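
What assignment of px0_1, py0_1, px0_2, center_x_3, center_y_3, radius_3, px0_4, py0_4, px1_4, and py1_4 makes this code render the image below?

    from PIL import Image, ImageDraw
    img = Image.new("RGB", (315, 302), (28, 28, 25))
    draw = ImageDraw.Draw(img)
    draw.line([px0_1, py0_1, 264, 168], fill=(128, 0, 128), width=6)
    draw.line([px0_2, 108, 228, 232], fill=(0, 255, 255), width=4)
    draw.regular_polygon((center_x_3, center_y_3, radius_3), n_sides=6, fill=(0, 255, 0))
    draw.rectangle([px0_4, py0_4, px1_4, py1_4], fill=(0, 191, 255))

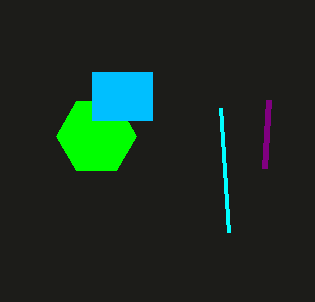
px0_1 = 268, py0_1 = 100, px0_2 = 220, center_x_3 = 96, center_y_3 = 136, radius_3 = 40, px0_4 = 92, py0_4 = 72, px1_4 = 152, py1_4 = 120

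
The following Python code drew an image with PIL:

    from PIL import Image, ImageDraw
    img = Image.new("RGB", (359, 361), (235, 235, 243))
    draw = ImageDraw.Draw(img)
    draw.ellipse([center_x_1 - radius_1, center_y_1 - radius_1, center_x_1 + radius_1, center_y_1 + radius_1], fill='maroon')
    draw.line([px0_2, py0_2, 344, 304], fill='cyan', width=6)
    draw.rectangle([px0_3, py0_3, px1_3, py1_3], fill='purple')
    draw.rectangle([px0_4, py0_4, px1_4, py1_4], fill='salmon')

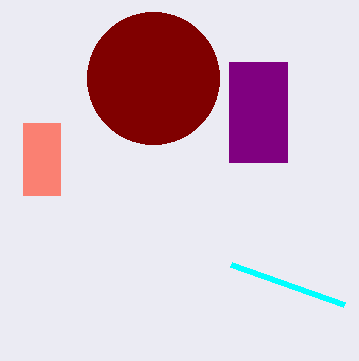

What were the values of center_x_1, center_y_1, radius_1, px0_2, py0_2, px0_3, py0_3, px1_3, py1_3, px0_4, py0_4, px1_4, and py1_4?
center_x_1 = 153; center_y_1 = 78; radius_1 = 66; px0_2 = 231; py0_2 = 264; px0_3 = 229; py0_3 = 62; px1_3 = 287; py1_3 = 162; px0_4 = 23; py0_4 = 123; px1_4 = 60; py1_4 = 195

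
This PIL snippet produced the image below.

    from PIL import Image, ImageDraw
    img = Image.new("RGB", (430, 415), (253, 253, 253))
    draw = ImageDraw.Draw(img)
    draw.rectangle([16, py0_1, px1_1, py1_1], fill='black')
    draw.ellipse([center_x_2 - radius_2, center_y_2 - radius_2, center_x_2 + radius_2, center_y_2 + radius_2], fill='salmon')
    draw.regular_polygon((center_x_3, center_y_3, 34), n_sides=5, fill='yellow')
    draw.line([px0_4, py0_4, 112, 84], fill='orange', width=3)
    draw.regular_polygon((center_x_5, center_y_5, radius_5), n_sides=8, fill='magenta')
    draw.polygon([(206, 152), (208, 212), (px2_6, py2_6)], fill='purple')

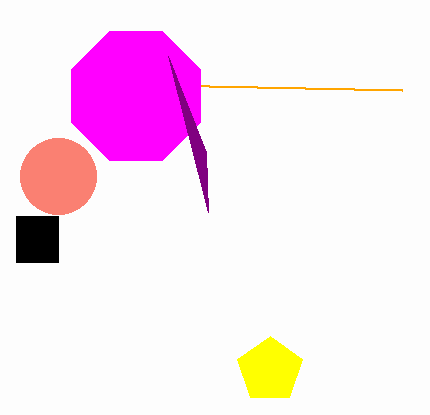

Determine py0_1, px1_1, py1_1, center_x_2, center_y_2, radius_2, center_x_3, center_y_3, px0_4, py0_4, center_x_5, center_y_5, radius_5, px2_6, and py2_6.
py0_1 = 216; px1_1 = 58; py1_1 = 262; center_x_2 = 58; center_y_2 = 176; radius_2 = 38; center_x_3 = 270; center_y_3 = 370; px0_4 = 402; py0_4 = 90; center_x_5 = 136; center_y_5 = 96; radius_5 = 70; px2_6 = 168; py2_6 = 56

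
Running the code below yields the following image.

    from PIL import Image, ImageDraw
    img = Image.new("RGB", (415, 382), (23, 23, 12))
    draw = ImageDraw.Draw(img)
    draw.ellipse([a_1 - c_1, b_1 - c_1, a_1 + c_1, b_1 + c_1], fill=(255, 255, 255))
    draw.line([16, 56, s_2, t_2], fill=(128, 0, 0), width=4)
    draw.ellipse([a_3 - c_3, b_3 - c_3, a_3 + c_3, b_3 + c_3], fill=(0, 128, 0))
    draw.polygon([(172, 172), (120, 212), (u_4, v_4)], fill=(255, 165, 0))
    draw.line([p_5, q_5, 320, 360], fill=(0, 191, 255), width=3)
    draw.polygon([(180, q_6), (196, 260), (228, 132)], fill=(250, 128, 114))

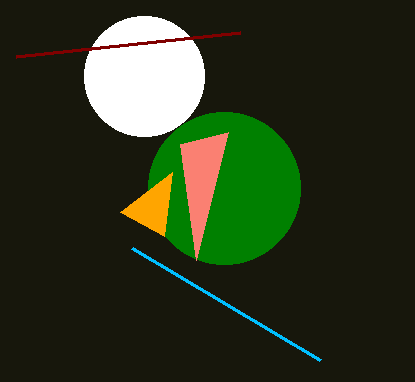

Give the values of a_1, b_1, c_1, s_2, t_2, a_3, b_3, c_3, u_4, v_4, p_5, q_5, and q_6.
a_1 = 144, b_1 = 76, c_1 = 60, s_2 = 240, t_2 = 32, a_3 = 224, b_3 = 188, c_3 = 76, u_4 = 164, v_4 = 236, p_5 = 132, q_5 = 248, q_6 = 144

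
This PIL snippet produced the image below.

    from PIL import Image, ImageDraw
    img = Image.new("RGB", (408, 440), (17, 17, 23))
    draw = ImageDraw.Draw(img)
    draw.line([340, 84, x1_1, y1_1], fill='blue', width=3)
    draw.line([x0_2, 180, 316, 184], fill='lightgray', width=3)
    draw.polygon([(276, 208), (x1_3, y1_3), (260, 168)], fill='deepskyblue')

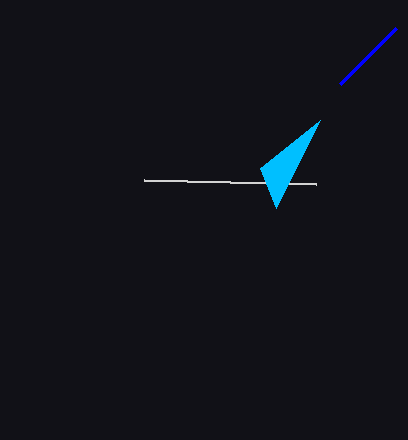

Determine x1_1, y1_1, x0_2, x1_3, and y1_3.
x1_1 = 396, y1_1 = 28, x0_2 = 144, x1_3 = 320, y1_3 = 120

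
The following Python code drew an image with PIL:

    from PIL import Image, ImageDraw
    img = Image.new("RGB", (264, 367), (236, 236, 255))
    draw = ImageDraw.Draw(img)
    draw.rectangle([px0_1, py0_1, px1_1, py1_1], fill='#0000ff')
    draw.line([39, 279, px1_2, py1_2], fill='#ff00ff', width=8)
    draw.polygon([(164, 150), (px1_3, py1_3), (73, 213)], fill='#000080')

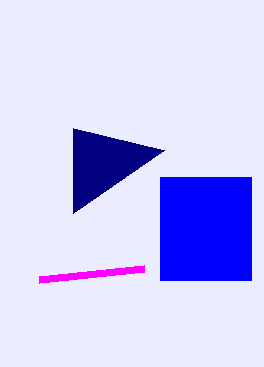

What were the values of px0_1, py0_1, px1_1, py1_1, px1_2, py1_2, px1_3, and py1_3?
px0_1 = 160; py0_1 = 177; px1_1 = 251; py1_1 = 280; px1_2 = 144; py1_2 = 268; px1_3 = 73; py1_3 = 128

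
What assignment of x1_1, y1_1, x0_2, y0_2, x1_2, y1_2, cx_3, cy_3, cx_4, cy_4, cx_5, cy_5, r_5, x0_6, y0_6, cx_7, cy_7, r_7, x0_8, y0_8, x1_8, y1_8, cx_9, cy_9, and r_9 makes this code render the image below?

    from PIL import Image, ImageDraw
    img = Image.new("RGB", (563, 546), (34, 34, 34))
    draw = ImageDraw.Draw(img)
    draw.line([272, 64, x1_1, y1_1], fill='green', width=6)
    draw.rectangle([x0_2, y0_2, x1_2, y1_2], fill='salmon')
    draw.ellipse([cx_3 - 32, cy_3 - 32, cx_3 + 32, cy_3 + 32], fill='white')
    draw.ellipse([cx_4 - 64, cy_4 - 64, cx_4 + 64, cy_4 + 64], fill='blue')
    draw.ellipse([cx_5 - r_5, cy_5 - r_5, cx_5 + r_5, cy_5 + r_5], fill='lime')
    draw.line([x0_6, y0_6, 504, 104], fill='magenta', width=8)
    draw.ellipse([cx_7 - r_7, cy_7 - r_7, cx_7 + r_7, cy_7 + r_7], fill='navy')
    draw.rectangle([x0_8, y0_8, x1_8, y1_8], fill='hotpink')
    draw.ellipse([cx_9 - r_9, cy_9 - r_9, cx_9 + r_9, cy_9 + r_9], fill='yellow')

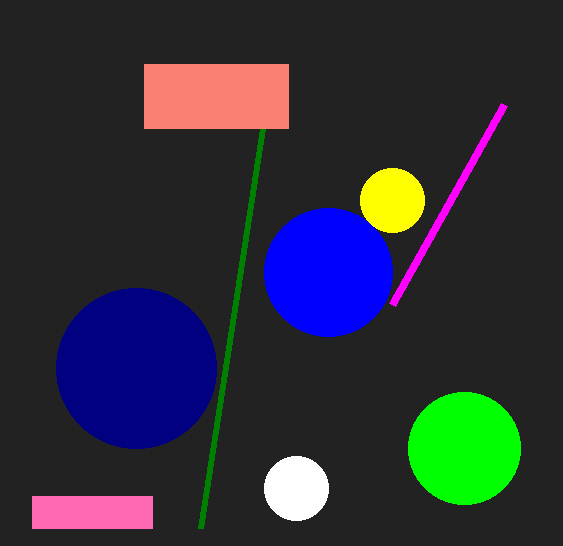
x1_1 = 200, y1_1 = 528, x0_2 = 144, y0_2 = 64, x1_2 = 288, y1_2 = 128, cx_3 = 296, cy_3 = 488, cx_4 = 328, cy_4 = 272, cx_5 = 464, cy_5 = 448, r_5 = 56, x0_6 = 392, y0_6 = 304, cx_7 = 136, cy_7 = 368, r_7 = 80, x0_8 = 32, y0_8 = 496, x1_8 = 152, y1_8 = 528, cx_9 = 392, cy_9 = 200, r_9 = 32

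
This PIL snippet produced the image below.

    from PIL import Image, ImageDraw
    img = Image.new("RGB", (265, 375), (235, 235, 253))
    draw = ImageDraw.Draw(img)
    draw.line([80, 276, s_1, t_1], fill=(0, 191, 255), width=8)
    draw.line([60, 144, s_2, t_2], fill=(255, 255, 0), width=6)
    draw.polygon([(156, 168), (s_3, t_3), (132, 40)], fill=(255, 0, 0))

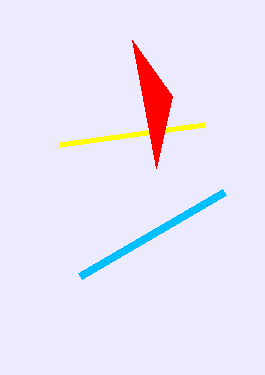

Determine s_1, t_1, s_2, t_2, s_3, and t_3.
s_1 = 224; t_1 = 192; s_2 = 204; t_2 = 124; s_3 = 172; t_3 = 96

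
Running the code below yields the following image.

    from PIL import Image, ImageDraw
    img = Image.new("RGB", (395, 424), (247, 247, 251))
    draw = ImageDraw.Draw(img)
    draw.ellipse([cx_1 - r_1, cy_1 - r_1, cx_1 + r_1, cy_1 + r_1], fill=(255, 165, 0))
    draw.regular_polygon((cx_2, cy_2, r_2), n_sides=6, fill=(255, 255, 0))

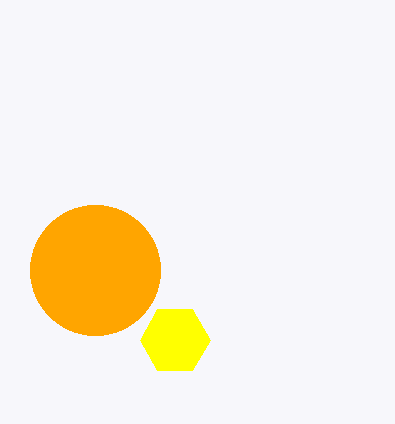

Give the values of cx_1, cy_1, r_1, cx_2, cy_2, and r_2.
cx_1 = 95; cy_1 = 270; r_1 = 65; cx_2 = 175; cy_2 = 340; r_2 = 35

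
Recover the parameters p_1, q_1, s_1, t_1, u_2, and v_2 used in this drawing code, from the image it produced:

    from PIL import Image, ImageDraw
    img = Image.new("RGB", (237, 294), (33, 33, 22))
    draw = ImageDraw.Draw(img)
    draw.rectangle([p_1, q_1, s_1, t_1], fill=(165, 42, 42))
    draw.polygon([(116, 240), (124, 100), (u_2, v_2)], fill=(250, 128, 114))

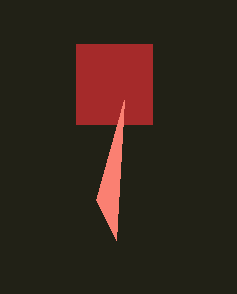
p_1 = 76; q_1 = 44; s_1 = 152; t_1 = 124; u_2 = 96; v_2 = 200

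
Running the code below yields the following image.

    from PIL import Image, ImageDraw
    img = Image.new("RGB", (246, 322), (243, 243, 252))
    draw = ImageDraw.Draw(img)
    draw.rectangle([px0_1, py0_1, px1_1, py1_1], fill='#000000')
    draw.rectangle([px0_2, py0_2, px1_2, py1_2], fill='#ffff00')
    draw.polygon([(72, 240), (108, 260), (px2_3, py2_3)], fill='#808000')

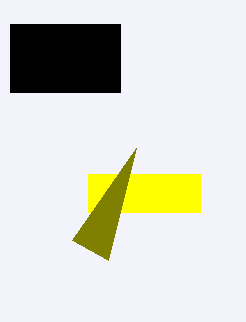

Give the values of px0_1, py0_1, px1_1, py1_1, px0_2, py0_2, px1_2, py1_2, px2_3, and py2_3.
px0_1 = 10; py0_1 = 24; px1_1 = 120; py1_1 = 92; px0_2 = 88; py0_2 = 174; px1_2 = 200; py1_2 = 212; px2_3 = 136; py2_3 = 148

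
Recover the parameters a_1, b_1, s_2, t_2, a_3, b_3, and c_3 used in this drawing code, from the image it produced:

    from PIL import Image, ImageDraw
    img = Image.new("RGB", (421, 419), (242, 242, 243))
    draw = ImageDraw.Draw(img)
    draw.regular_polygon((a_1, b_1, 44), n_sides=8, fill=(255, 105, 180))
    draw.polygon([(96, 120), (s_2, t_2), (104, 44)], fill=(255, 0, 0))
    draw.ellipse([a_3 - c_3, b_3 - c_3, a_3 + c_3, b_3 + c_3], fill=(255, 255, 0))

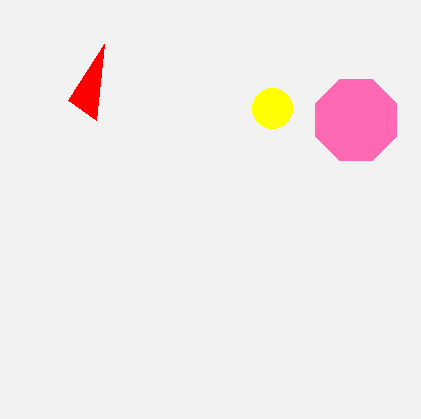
a_1 = 356; b_1 = 120; s_2 = 68; t_2 = 100; a_3 = 272; b_3 = 108; c_3 = 20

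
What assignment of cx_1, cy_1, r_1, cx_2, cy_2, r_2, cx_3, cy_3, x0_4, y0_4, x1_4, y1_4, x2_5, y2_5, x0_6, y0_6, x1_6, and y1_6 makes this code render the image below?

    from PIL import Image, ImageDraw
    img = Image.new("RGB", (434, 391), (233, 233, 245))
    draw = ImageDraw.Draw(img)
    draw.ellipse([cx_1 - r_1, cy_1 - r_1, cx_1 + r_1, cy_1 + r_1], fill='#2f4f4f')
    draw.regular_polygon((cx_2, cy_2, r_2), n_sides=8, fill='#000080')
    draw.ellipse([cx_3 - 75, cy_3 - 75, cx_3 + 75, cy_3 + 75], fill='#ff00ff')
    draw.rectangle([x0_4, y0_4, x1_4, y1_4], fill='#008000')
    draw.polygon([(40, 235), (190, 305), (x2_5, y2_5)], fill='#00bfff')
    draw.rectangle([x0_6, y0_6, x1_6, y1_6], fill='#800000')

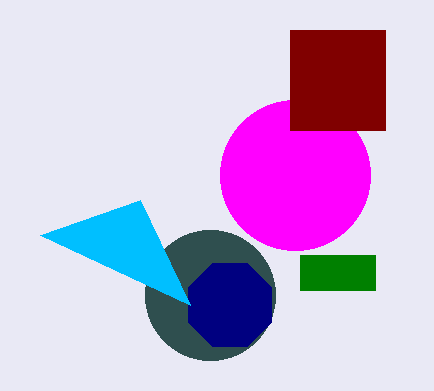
cx_1 = 210
cy_1 = 295
r_1 = 65
cx_2 = 230
cy_2 = 305
r_2 = 45
cx_3 = 295
cy_3 = 175
x0_4 = 300
y0_4 = 255
x1_4 = 375
y1_4 = 290
x2_5 = 140
y2_5 = 200
x0_6 = 290
y0_6 = 30
x1_6 = 385
y1_6 = 130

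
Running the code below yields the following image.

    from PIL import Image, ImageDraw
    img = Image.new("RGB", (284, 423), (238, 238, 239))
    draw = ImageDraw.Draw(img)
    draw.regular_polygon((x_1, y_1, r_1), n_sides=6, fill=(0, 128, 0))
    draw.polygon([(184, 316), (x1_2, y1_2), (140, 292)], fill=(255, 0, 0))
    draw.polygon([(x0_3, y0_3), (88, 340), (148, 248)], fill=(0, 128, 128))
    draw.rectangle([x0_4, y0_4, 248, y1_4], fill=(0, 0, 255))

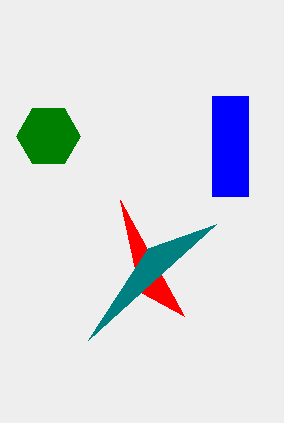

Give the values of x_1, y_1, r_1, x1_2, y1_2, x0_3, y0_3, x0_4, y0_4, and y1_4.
x_1 = 48, y_1 = 136, r_1 = 32, x1_2 = 120, y1_2 = 200, x0_3 = 216, y0_3 = 224, x0_4 = 212, y0_4 = 96, y1_4 = 196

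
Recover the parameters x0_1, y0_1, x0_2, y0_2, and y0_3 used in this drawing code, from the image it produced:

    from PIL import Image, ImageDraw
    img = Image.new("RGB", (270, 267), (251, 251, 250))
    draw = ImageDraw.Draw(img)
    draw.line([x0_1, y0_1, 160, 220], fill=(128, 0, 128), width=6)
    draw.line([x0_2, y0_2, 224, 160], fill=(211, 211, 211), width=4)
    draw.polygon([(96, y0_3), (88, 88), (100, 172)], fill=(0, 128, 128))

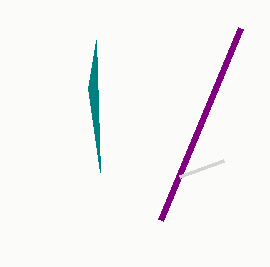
x0_1 = 240, y0_1 = 28, x0_2 = 180, y0_2 = 176, y0_3 = 40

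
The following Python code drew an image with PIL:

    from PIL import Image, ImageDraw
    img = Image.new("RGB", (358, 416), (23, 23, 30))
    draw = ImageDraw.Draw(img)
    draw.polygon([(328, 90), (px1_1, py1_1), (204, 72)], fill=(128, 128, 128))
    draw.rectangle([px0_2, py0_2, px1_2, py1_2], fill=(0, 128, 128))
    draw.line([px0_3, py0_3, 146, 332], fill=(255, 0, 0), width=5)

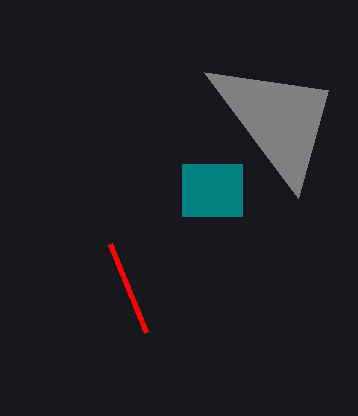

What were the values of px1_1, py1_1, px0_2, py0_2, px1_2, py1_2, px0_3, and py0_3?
px1_1 = 298, py1_1 = 198, px0_2 = 182, py0_2 = 164, px1_2 = 242, py1_2 = 216, px0_3 = 110, py0_3 = 244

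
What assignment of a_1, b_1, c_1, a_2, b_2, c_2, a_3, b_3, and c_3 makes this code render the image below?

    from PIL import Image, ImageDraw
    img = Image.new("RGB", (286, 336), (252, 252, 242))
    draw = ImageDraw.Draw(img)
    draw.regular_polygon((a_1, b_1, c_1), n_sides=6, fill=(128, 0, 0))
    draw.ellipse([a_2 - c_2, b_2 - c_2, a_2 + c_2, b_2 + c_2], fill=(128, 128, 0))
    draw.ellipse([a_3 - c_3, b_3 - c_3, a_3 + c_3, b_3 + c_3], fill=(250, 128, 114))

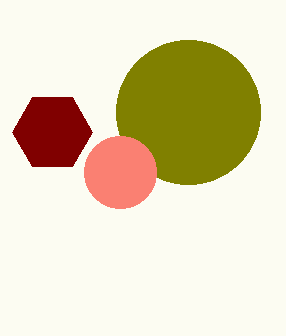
a_1 = 52; b_1 = 132; c_1 = 40; a_2 = 188; b_2 = 112; c_2 = 72; a_3 = 120; b_3 = 172; c_3 = 36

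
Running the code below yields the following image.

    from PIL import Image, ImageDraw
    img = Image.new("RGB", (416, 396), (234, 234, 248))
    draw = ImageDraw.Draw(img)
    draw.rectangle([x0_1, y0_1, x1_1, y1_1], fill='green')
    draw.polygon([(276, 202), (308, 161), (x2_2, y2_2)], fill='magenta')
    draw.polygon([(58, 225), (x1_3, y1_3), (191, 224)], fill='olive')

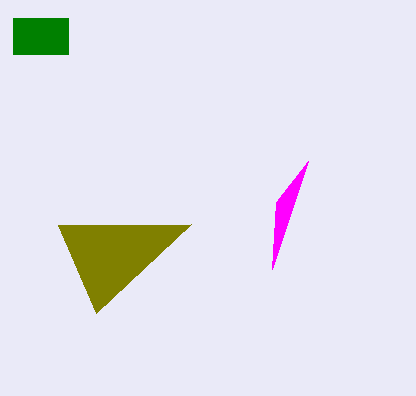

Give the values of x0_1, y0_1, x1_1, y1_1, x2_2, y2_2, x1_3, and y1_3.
x0_1 = 13
y0_1 = 18
x1_1 = 68
y1_1 = 54
x2_2 = 272
y2_2 = 269
x1_3 = 96
y1_3 = 313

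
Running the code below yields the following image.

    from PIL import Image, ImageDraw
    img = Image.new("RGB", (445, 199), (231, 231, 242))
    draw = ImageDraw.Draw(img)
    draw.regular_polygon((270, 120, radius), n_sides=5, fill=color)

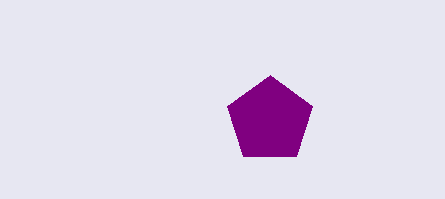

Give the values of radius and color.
radius = 45
color = 'purple'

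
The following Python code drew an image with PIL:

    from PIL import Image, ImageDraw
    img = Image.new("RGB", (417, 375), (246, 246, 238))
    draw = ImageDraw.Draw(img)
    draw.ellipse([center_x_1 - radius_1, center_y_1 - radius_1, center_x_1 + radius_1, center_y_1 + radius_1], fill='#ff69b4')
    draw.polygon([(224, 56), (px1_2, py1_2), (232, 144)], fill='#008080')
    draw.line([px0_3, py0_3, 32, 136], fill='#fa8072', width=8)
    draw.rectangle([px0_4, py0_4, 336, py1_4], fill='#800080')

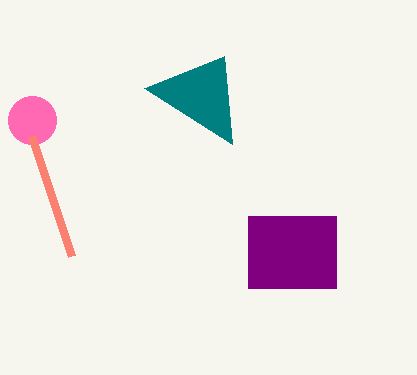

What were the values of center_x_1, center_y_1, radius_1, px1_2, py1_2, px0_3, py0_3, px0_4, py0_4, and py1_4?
center_x_1 = 32
center_y_1 = 120
radius_1 = 24
px1_2 = 144
py1_2 = 88
px0_3 = 72
py0_3 = 256
px0_4 = 248
py0_4 = 216
py1_4 = 288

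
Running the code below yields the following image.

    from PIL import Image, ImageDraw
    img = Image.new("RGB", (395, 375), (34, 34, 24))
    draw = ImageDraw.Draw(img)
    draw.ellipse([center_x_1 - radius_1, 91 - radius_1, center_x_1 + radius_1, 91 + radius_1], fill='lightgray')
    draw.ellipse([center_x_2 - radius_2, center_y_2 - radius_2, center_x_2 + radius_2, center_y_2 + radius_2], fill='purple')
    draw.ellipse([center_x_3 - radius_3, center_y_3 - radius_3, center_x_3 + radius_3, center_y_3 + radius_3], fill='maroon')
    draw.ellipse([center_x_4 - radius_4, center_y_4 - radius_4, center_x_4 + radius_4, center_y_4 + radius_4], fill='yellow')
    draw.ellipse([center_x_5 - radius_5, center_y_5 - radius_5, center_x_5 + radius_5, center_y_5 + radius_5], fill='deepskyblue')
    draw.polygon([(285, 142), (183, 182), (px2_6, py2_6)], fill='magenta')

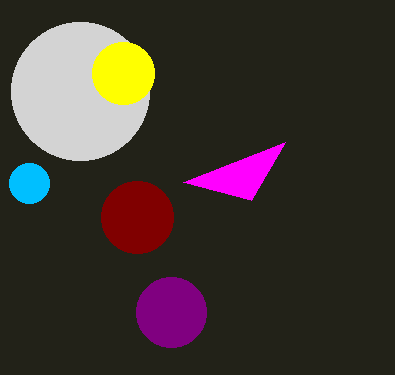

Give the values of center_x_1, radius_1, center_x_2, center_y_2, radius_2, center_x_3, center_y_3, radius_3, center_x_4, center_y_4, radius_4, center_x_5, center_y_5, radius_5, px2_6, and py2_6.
center_x_1 = 80, radius_1 = 69, center_x_2 = 171, center_y_2 = 312, radius_2 = 35, center_x_3 = 137, center_y_3 = 217, radius_3 = 36, center_x_4 = 123, center_y_4 = 73, radius_4 = 31, center_x_5 = 29, center_y_5 = 183, radius_5 = 20, px2_6 = 251, py2_6 = 200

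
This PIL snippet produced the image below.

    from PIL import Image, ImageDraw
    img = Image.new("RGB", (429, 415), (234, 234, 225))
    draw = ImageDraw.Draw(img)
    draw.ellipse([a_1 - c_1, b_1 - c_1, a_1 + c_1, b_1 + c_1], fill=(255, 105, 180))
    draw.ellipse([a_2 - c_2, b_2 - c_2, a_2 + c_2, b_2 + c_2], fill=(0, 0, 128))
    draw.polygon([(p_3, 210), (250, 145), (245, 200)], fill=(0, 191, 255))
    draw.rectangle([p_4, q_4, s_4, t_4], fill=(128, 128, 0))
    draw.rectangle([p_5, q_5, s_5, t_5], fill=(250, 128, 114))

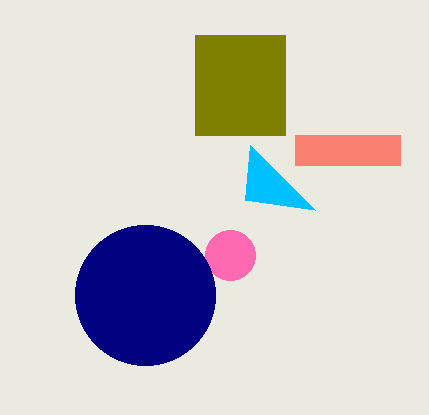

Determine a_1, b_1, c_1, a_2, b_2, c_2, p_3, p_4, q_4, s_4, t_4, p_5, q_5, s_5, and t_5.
a_1 = 230, b_1 = 255, c_1 = 25, a_2 = 145, b_2 = 295, c_2 = 70, p_3 = 315, p_4 = 195, q_4 = 35, s_4 = 285, t_4 = 135, p_5 = 295, q_5 = 135, s_5 = 400, t_5 = 165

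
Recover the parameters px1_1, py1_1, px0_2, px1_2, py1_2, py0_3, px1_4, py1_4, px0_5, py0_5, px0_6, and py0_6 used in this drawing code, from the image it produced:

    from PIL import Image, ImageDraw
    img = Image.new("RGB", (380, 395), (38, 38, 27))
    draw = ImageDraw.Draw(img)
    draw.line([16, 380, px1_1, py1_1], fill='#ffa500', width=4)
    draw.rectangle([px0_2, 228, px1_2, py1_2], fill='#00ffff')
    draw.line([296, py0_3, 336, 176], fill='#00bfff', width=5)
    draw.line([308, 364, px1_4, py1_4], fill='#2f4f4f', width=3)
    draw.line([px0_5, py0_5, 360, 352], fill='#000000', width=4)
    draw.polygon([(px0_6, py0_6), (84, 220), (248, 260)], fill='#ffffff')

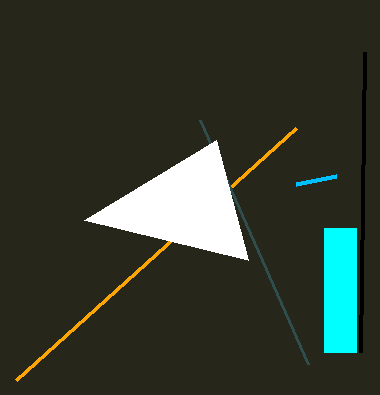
px1_1 = 296
py1_1 = 128
px0_2 = 324
px1_2 = 356
py1_2 = 352
py0_3 = 184
px1_4 = 200
py1_4 = 120
px0_5 = 364
py0_5 = 52
px0_6 = 216
py0_6 = 140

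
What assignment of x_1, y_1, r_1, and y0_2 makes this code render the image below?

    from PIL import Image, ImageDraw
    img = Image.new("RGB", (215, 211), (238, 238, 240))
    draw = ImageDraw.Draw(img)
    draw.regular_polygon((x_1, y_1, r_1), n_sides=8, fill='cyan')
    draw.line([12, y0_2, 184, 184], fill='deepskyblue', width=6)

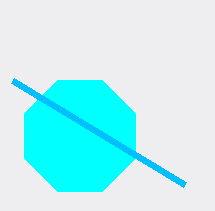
x_1 = 80
y_1 = 136
r_1 = 60
y0_2 = 80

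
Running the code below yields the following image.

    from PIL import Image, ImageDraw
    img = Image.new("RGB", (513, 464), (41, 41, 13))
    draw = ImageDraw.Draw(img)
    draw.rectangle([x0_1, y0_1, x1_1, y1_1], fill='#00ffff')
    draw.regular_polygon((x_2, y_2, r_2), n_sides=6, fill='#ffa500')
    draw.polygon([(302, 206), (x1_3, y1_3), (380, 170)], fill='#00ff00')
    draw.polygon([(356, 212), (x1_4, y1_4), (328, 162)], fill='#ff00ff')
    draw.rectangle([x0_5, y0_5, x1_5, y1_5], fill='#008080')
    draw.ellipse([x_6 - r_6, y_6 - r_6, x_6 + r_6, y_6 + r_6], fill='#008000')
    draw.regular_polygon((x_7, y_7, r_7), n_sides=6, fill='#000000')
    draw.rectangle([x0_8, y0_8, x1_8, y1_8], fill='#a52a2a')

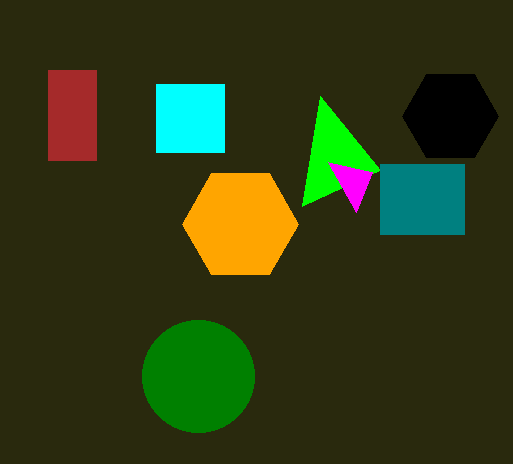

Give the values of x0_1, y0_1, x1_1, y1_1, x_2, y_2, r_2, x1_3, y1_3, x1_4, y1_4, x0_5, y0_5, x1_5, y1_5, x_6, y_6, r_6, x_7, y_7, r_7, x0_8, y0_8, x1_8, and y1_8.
x0_1 = 156; y0_1 = 84; x1_1 = 224; y1_1 = 152; x_2 = 240; y_2 = 224; r_2 = 58; x1_3 = 320; y1_3 = 96; x1_4 = 372; y1_4 = 172; x0_5 = 380; y0_5 = 164; x1_5 = 464; y1_5 = 234; x_6 = 198; y_6 = 376; r_6 = 56; x_7 = 450; y_7 = 116; r_7 = 48; x0_8 = 48; y0_8 = 70; x1_8 = 96; y1_8 = 160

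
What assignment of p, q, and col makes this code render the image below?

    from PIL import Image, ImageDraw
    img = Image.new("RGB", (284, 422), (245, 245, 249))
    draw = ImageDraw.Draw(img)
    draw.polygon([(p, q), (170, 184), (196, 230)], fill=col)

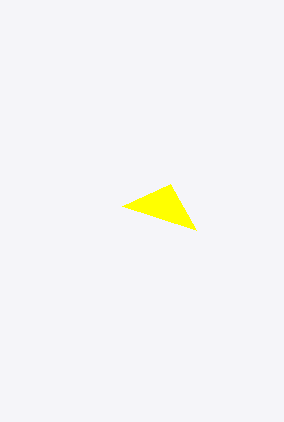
p = 122
q = 206
col = 'yellow'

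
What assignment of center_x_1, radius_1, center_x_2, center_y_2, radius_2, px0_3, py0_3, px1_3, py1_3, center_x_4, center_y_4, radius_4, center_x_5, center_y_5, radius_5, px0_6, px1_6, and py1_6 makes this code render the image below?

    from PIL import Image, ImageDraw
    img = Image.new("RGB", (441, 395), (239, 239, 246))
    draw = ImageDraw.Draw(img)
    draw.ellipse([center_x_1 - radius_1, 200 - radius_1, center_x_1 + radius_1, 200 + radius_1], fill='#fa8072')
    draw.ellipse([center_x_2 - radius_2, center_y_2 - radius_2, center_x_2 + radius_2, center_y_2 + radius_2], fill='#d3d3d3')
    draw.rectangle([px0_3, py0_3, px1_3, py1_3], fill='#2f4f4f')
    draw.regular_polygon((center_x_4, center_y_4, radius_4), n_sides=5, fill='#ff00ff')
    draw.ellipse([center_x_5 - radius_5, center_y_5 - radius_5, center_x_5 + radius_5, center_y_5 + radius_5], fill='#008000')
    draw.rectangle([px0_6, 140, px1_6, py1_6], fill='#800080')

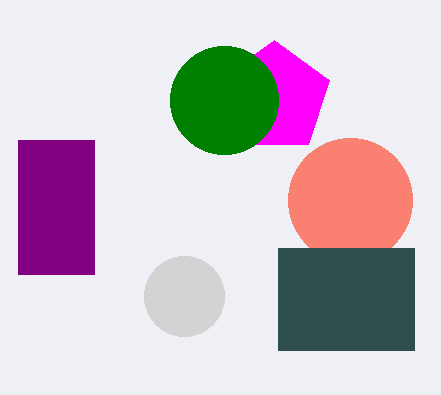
center_x_1 = 350
radius_1 = 62
center_x_2 = 184
center_y_2 = 296
radius_2 = 40
px0_3 = 278
py0_3 = 248
px1_3 = 414
py1_3 = 350
center_x_4 = 274
center_y_4 = 98
radius_4 = 58
center_x_5 = 224
center_y_5 = 100
radius_5 = 54
px0_6 = 18
px1_6 = 94
py1_6 = 274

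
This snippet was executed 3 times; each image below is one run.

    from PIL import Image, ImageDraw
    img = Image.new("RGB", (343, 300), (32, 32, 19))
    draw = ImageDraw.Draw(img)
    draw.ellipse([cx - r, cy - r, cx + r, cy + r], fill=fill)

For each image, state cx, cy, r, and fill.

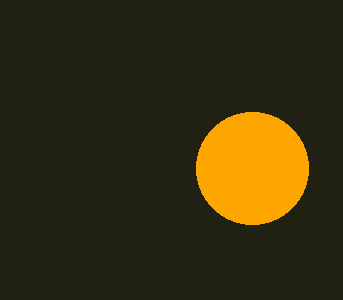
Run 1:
cx = 252, cy = 168, r = 56, fill = 'orange'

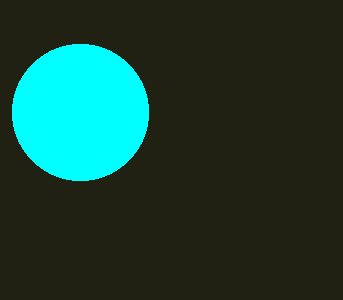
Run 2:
cx = 80, cy = 112, r = 68, fill = 'cyan'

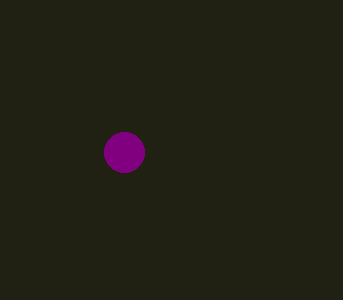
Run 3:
cx = 124; cy = 152; r = 20; fill = 'purple'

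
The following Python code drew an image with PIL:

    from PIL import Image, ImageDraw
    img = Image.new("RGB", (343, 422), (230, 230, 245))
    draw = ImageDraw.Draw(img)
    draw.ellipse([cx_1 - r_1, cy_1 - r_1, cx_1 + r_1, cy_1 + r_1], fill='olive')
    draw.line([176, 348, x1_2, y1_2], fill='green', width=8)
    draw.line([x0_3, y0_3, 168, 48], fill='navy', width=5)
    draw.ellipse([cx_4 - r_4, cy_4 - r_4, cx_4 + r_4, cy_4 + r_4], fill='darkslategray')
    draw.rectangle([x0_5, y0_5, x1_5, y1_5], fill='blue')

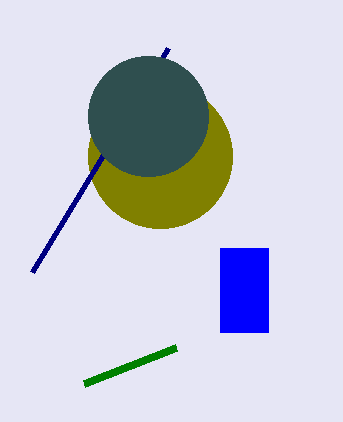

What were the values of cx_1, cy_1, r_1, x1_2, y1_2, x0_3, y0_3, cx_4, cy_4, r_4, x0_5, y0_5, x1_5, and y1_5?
cx_1 = 160
cy_1 = 156
r_1 = 72
x1_2 = 84
y1_2 = 384
x0_3 = 32
y0_3 = 272
cx_4 = 148
cy_4 = 116
r_4 = 60
x0_5 = 220
y0_5 = 248
x1_5 = 268
y1_5 = 332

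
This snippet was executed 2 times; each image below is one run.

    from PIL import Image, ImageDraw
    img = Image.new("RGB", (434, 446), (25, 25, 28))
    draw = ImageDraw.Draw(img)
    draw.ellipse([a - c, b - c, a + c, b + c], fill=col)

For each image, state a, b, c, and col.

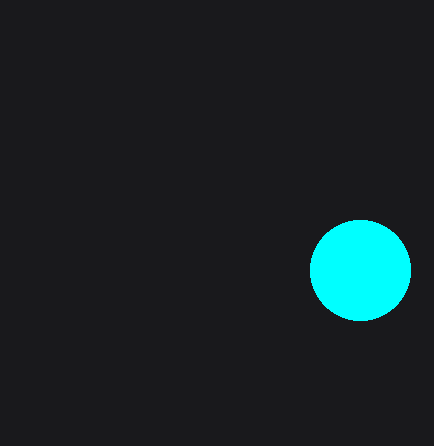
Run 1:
a = 360, b = 270, c = 50, col = 'cyan'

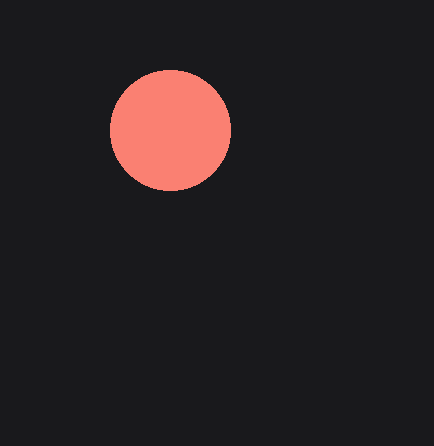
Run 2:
a = 170
b = 130
c = 60
col = 'salmon'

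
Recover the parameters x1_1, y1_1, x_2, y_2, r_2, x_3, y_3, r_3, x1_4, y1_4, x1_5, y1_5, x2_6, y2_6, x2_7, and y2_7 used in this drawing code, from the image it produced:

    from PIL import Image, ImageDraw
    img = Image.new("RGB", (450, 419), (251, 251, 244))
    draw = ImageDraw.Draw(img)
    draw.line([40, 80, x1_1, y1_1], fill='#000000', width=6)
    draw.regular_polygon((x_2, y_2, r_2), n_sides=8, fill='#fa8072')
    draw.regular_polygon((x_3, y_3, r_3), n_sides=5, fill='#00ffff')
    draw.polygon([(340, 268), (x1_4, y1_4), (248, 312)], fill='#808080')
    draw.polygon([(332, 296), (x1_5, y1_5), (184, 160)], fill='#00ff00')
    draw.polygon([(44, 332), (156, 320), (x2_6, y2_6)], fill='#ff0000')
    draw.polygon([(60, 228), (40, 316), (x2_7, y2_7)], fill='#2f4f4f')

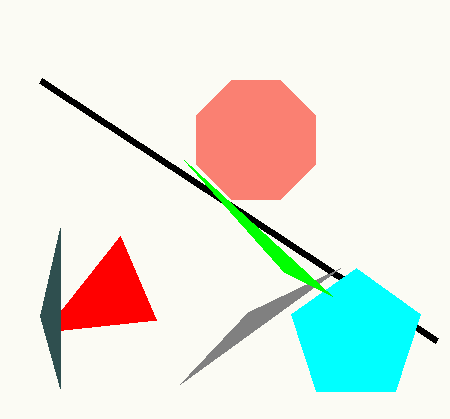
x1_1 = 436, y1_1 = 340, x_2 = 256, y_2 = 140, r_2 = 64, x_3 = 356, y_3 = 336, r_3 = 68, x1_4 = 180, y1_4 = 384, x1_5 = 284, y1_5 = 272, x2_6 = 120, y2_6 = 236, x2_7 = 60, y2_7 = 388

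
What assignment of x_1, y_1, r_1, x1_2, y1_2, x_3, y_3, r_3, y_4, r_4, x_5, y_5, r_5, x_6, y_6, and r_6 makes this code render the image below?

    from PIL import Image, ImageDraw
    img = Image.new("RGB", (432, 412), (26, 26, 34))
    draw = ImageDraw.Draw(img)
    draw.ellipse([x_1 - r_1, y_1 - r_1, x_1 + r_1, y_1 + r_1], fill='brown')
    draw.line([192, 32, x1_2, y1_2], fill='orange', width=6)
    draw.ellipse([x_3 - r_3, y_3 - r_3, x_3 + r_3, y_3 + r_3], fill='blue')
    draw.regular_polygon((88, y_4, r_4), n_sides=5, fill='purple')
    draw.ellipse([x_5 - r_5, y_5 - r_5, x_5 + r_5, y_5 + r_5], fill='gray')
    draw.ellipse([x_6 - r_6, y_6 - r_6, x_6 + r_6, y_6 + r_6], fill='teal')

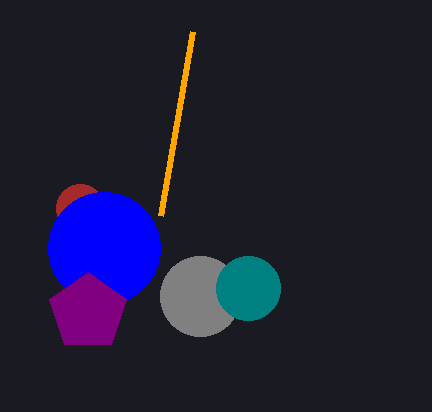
x_1 = 80
y_1 = 208
r_1 = 24
x1_2 = 160
y1_2 = 216
x_3 = 104
y_3 = 248
r_3 = 56
y_4 = 312
r_4 = 40
x_5 = 200
y_5 = 296
r_5 = 40
x_6 = 248
y_6 = 288
r_6 = 32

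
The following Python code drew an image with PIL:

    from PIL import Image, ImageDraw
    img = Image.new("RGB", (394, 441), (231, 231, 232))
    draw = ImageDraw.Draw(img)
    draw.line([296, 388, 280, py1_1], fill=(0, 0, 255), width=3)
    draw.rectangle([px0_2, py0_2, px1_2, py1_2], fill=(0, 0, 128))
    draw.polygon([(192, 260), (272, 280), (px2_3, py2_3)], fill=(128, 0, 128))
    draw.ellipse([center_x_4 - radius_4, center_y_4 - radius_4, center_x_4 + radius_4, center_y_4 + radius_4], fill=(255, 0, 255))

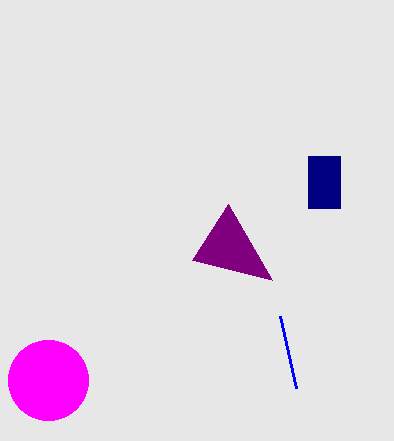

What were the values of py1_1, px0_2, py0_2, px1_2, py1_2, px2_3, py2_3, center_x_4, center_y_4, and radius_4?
py1_1 = 316; px0_2 = 308; py0_2 = 156; px1_2 = 340; py1_2 = 208; px2_3 = 228; py2_3 = 204; center_x_4 = 48; center_y_4 = 380; radius_4 = 40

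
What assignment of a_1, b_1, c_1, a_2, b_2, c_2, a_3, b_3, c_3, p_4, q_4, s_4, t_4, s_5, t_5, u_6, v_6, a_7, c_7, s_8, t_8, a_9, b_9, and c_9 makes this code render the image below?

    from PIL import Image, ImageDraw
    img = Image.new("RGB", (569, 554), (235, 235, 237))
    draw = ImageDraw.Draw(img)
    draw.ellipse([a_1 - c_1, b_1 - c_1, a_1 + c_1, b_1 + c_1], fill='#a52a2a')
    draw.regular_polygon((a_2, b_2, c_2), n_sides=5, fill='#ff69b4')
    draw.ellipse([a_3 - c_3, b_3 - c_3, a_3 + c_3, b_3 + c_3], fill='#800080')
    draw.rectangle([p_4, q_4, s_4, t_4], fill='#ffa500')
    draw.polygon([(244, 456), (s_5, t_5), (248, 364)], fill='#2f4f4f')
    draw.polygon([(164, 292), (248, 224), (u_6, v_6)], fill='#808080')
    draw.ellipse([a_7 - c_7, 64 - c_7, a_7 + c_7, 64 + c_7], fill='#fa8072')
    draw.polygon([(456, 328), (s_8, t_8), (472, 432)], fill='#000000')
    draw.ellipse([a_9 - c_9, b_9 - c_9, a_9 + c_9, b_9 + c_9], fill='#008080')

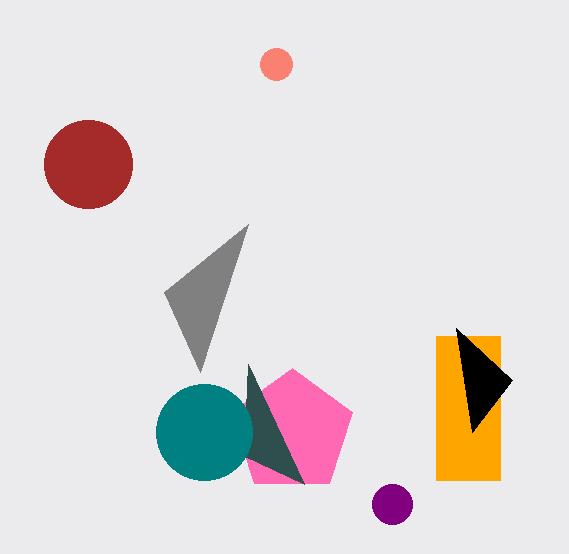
a_1 = 88; b_1 = 164; c_1 = 44; a_2 = 292; b_2 = 432; c_2 = 64; a_3 = 392; b_3 = 504; c_3 = 20; p_4 = 436; q_4 = 336; s_4 = 500; t_4 = 480; s_5 = 304; t_5 = 484; u_6 = 200; v_6 = 372; a_7 = 276; c_7 = 16; s_8 = 512; t_8 = 380; a_9 = 204; b_9 = 432; c_9 = 48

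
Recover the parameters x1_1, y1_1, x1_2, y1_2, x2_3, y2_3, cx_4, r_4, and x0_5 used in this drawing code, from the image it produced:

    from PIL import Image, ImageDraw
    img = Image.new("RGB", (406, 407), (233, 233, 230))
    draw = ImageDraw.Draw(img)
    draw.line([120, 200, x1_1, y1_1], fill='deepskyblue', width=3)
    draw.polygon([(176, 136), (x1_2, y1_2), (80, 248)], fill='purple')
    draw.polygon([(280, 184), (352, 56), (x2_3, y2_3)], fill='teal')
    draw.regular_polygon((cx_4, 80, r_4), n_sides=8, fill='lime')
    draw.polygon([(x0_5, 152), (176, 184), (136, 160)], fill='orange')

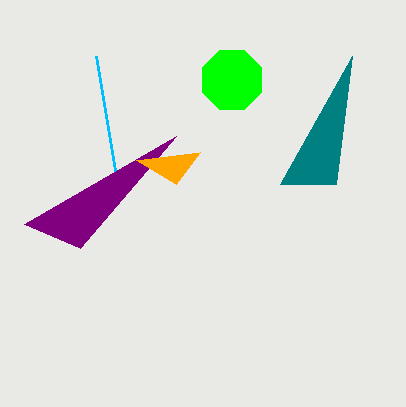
x1_1 = 96; y1_1 = 56; x1_2 = 24; y1_2 = 224; x2_3 = 336; y2_3 = 184; cx_4 = 232; r_4 = 32; x0_5 = 200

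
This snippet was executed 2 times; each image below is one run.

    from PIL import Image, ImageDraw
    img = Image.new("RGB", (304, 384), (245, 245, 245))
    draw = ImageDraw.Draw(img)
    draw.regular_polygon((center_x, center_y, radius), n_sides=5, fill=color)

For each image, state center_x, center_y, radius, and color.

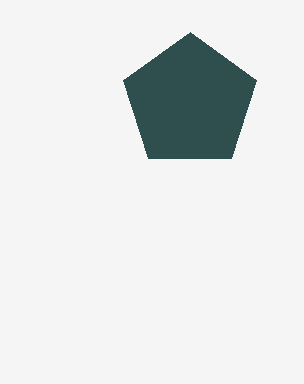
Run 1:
center_x = 190; center_y = 102; radius = 70; color = 'darkslategray'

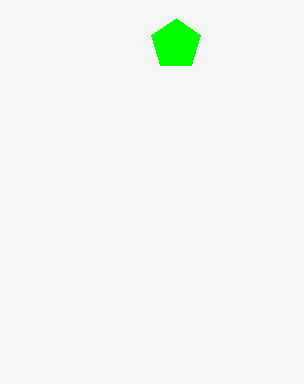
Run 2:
center_x = 176
center_y = 44
radius = 26
color = 'lime'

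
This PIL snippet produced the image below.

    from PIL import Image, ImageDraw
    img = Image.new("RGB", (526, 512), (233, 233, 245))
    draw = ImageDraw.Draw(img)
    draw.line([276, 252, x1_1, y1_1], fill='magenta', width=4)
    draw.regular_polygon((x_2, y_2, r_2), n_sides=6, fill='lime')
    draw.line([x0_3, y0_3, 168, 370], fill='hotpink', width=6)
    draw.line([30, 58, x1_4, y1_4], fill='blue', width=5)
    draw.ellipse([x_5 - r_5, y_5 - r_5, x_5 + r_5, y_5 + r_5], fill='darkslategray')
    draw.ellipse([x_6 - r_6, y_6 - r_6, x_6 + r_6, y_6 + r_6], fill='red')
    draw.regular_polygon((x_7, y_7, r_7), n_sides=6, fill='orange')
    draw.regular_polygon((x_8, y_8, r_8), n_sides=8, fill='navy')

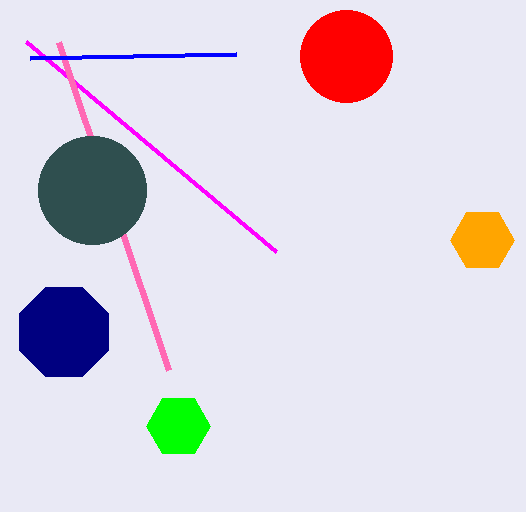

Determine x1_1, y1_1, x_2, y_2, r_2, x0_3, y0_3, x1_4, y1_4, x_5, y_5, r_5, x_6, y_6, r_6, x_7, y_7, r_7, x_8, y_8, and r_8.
x1_1 = 26; y1_1 = 42; x_2 = 178; y_2 = 426; r_2 = 32; x0_3 = 58; y0_3 = 42; x1_4 = 236; y1_4 = 54; x_5 = 92; y_5 = 190; r_5 = 54; x_6 = 346; y_6 = 56; r_6 = 46; x_7 = 482; y_7 = 240; r_7 = 32; x_8 = 64; y_8 = 332; r_8 = 48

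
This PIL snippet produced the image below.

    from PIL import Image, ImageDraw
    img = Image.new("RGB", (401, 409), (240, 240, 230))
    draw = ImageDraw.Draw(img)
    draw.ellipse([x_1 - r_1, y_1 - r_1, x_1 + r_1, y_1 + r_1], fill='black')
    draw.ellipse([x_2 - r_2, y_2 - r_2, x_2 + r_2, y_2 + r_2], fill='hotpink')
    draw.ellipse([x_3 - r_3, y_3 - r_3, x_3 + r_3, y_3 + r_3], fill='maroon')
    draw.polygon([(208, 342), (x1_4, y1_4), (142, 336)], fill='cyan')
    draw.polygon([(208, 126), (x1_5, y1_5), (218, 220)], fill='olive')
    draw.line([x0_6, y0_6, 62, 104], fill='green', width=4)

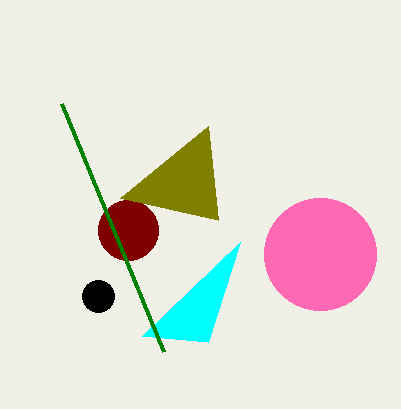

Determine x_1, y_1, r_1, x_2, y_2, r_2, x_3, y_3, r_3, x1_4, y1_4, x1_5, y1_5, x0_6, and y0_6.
x_1 = 98
y_1 = 296
r_1 = 16
x_2 = 320
y_2 = 254
r_2 = 56
x_3 = 128
y_3 = 230
r_3 = 30
x1_4 = 240
y1_4 = 242
x1_5 = 120
y1_5 = 198
x0_6 = 164
y0_6 = 352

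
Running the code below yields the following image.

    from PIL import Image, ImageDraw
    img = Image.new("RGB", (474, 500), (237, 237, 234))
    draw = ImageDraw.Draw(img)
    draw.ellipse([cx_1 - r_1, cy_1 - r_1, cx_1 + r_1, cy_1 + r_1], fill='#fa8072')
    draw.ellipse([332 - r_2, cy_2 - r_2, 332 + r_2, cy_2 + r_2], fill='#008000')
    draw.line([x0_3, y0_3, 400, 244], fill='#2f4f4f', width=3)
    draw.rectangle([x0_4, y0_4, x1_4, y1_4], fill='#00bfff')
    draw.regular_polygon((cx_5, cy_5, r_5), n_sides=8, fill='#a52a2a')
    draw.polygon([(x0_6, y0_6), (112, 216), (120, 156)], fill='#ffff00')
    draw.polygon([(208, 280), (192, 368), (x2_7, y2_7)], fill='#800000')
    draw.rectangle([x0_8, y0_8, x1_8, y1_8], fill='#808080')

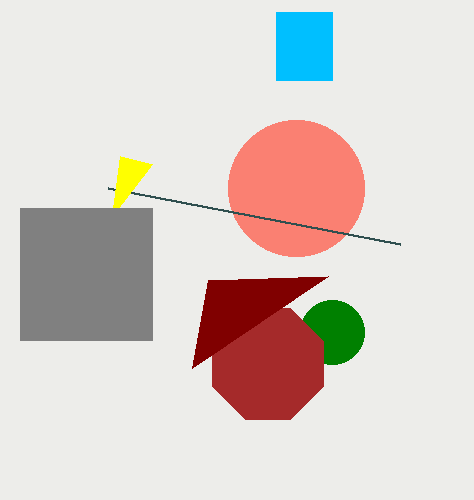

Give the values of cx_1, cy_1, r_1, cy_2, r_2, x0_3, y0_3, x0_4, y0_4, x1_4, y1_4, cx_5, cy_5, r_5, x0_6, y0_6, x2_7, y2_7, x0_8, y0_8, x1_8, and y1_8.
cx_1 = 296; cy_1 = 188; r_1 = 68; cy_2 = 332; r_2 = 32; x0_3 = 108; y0_3 = 188; x0_4 = 276; y0_4 = 12; x1_4 = 332; y1_4 = 80; cx_5 = 268; cy_5 = 364; r_5 = 60; x0_6 = 152; y0_6 = 164; x2_7 = 328; y2_7 = 276; x0_8 = 20; y0_8 = 208; x1_8 = 152; y1_8 = 340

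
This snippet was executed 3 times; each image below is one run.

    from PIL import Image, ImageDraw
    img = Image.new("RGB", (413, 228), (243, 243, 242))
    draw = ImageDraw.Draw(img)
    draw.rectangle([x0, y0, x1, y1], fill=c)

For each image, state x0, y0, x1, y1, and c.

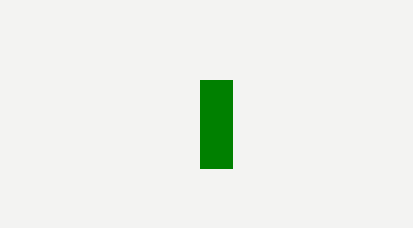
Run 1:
x0 = 200, y0 = 80, x1 = 232, y1 = 168, c = 'green'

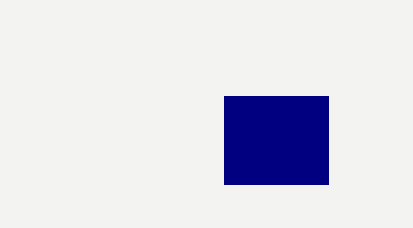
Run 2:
x0 = 224
y0 = 96
x1 = 328
y1 = 184
c = 'navy'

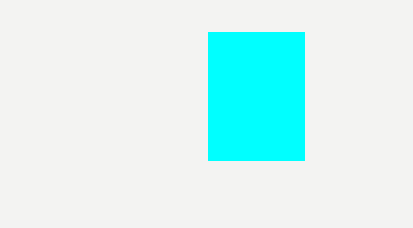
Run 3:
x0 = 208, y0 = 32, x1 = 304, y1 = 160, c = 'cyan'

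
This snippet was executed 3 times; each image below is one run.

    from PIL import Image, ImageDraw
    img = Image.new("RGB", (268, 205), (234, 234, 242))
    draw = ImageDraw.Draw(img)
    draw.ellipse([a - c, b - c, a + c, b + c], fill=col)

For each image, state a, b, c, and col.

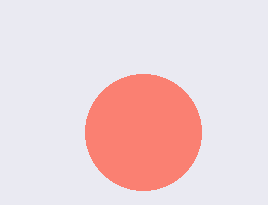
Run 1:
a = 143, b = 132, c = 58, col = 'salmon'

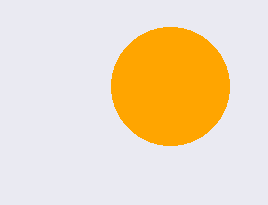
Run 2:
a = 170; b = 86; c = 59; col = 'orange'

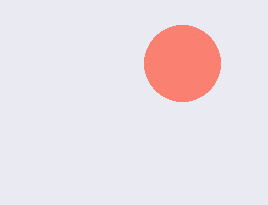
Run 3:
a = 182; b = 63; c = 38; col = 'salmon'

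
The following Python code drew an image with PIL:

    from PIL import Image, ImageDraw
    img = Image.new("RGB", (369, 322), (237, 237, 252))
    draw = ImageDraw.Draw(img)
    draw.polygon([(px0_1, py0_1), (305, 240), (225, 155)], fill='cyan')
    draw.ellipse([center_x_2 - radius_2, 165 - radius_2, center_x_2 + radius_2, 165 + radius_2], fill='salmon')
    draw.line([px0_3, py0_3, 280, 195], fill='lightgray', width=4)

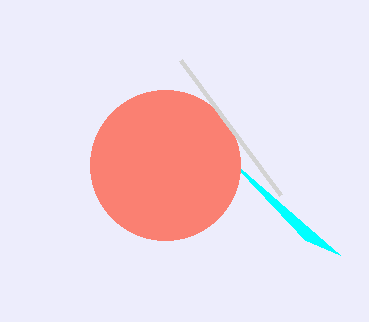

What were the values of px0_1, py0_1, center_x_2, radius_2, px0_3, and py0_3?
px0_1 = 340; py0_1 = 255; center_x_2 = 165; radius_2 = 75; px0_3 = 180; py0_3 = 60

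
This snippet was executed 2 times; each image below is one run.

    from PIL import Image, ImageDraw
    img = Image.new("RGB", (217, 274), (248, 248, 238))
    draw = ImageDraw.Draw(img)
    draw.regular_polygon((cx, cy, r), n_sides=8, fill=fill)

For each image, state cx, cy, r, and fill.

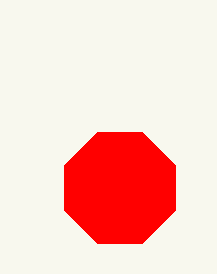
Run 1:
cx = 120, cy = 188, r = 60, fill = 'red'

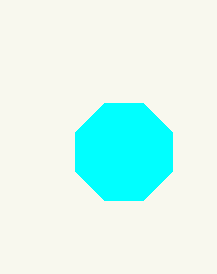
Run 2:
cx = 124; cy = 152; r = 52; fill = 'cyan'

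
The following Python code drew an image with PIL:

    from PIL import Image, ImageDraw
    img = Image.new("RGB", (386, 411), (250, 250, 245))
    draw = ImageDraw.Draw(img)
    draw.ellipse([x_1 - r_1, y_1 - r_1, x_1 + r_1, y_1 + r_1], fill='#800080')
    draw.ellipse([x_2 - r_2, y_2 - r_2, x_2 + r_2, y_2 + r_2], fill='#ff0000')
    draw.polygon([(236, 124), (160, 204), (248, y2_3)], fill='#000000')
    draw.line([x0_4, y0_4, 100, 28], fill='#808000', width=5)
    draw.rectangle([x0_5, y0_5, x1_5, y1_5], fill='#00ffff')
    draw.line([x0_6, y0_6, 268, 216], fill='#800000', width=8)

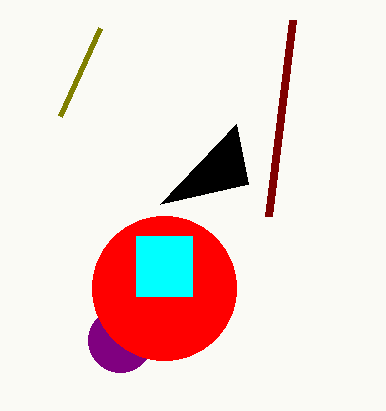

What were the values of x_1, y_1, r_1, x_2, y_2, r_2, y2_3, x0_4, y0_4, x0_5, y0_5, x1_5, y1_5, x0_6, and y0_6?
x_1 = 120; y_1 = 340; r_1 = 32; x_2 = 164; y_2 = 288; r_2 = 72; y2_3 = 184; x0_4 = 60; y0_4 = 116; x0_5 = 136; y0_5 = 236; x1_5 = 192; y1_5 = 296; x0_6 = 292; y0_6 = 20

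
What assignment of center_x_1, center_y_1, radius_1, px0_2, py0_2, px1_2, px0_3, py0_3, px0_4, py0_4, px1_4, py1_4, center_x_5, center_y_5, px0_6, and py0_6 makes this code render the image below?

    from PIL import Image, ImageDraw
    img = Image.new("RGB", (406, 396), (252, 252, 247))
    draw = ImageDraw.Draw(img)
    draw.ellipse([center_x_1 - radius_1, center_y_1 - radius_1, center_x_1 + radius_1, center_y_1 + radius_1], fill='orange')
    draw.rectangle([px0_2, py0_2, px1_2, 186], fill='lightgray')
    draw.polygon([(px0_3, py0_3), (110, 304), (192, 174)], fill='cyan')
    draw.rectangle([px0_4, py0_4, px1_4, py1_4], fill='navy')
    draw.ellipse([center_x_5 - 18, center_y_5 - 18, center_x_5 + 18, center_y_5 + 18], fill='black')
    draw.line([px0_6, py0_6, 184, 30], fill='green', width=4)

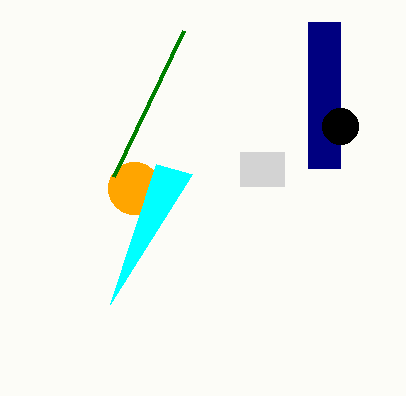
center_x_1 = 134; center_y_1 = 188; radius_1 = 26; px0_2 = 240; py0_2 = 152; px1_2 = 284; px0_3 = 156; py0_3 = 164; px0_4 = 308; py0_4 = 22; px1_4 = 340; py1_4 = 168; center_x_5 = 340; center_y_5 = 126; px0_6 = 114; py0_6 = 176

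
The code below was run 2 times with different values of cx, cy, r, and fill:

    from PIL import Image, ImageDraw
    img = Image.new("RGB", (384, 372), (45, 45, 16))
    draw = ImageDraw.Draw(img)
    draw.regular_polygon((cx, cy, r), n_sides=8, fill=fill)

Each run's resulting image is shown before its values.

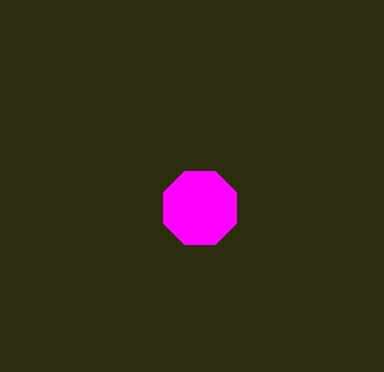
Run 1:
cx = 200
cy = 208
r = 40
fill = 'magenta'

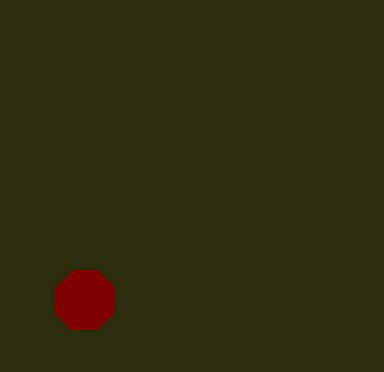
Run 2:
cx = 84
cy = 300
r = 32
fill = 'maroon'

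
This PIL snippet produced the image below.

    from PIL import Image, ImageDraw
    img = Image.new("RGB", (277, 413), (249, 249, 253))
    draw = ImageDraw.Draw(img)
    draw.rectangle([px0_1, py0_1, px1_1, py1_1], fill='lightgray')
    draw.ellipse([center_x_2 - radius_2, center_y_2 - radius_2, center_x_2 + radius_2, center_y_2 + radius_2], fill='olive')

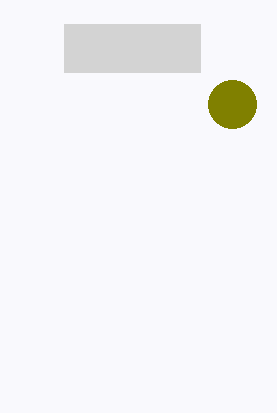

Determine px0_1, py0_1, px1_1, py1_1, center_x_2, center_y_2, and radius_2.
px0_1 = 64, py0_1 = 24, px1_1 = 200, py1_1 = 72, center_x_2 = 232, center_y_2 = 104, radius_2 = 24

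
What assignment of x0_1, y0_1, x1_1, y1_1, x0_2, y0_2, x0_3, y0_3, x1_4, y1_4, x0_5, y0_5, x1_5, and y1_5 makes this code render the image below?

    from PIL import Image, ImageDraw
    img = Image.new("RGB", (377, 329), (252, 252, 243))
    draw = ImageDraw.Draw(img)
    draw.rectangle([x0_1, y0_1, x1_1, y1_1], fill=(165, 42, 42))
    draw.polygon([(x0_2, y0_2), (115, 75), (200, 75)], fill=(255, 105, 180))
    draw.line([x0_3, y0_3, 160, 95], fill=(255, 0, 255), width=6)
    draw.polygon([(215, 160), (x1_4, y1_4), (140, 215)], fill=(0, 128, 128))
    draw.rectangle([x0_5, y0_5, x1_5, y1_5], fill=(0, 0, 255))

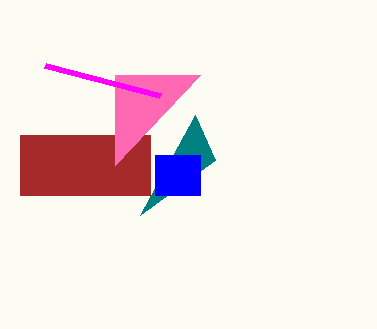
x0_1 = 20, y0_1 = 135, x1_1 = 150, y1_1 = 195, x0_2 = 115, y0_2 = 165, x0_3 = 45, y0_3 = 65, x1_4 = 195, y1_4 = 115, x0_5 = 155, y0_5 = 155, x1_5 = 200, y1_5 = 195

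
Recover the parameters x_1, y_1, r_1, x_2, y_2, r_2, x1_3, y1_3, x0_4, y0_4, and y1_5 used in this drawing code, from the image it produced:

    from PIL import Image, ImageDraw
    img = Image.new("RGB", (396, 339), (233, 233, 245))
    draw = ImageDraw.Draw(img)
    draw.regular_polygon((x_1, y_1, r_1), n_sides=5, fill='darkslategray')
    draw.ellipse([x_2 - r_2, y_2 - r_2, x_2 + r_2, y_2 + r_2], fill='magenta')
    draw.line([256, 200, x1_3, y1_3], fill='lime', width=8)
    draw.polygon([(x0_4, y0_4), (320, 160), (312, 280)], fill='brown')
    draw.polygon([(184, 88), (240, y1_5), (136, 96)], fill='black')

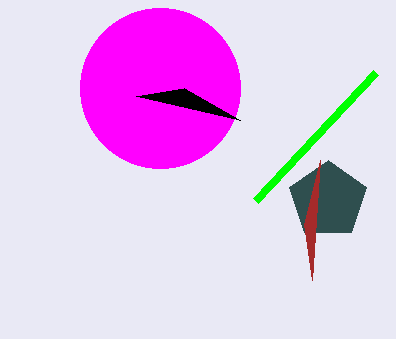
x_1 = 328
y_1 = 200
r_1 = 40
x_2 = 160
y_2 = 88
r_2 = 80
x1_3 = 376
y1_3 = 72
x0_4 = 304
y0_4 = 224
y1_5 = 120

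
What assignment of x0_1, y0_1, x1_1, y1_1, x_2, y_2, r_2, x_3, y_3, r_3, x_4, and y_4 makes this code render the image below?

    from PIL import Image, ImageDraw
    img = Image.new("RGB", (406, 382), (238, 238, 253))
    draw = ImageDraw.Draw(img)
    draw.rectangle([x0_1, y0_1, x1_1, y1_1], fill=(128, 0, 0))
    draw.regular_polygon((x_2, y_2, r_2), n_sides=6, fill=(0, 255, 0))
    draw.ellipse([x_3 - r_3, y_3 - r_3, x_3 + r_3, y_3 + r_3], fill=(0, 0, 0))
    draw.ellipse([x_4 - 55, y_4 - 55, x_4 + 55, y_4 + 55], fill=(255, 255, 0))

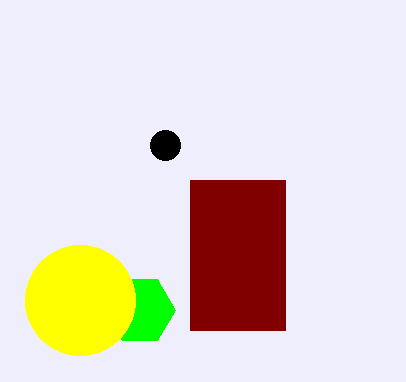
x0_1 = 190, y0_1 = 180, x1_1 = 285, y1_1 = 330, x_2 = 140, y_2 = 310, r_2 = 35, x_3 = 165, y_3 = 145, r_3 = 15, x_4 = 80, y_4 = 300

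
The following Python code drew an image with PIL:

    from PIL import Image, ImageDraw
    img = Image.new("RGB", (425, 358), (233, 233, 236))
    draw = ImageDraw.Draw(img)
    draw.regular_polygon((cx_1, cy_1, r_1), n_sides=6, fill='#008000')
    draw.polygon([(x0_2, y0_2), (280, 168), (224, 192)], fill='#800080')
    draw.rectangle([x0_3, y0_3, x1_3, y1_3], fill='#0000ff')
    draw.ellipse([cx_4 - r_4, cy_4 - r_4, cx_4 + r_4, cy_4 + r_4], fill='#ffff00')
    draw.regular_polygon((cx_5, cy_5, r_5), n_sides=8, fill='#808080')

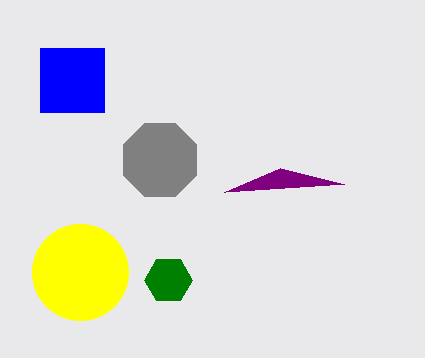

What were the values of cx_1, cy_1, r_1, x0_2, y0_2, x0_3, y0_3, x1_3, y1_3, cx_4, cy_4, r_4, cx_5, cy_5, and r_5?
cx_1 = 168
cy_1 = 280
r_1 = 24
x0_2 = 344
y0_2 = 184
x0_3 = 40
y0_3 = 48
x1_3 = 104
y1_3 = 112
cx_4 = 80
cy_4 = 272
r_4 = 48
cx_5 = 160
cy_5 = 160
r_5 = 40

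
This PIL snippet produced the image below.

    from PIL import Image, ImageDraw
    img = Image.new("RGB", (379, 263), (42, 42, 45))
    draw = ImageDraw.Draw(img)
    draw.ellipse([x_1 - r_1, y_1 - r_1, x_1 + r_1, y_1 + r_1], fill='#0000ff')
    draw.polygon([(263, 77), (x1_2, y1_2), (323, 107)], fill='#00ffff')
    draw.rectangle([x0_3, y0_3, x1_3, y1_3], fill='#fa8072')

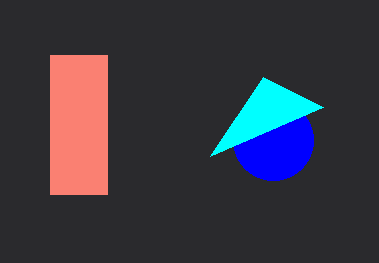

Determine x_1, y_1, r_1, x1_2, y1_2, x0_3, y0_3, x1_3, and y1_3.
x_1 = 273, y_1 = 140, r_1 = 40, x1_2 = 210, y1_2 = 156, x0_3 = 50, y0_3 = 55, x1_3 = 107, y1_3 = 194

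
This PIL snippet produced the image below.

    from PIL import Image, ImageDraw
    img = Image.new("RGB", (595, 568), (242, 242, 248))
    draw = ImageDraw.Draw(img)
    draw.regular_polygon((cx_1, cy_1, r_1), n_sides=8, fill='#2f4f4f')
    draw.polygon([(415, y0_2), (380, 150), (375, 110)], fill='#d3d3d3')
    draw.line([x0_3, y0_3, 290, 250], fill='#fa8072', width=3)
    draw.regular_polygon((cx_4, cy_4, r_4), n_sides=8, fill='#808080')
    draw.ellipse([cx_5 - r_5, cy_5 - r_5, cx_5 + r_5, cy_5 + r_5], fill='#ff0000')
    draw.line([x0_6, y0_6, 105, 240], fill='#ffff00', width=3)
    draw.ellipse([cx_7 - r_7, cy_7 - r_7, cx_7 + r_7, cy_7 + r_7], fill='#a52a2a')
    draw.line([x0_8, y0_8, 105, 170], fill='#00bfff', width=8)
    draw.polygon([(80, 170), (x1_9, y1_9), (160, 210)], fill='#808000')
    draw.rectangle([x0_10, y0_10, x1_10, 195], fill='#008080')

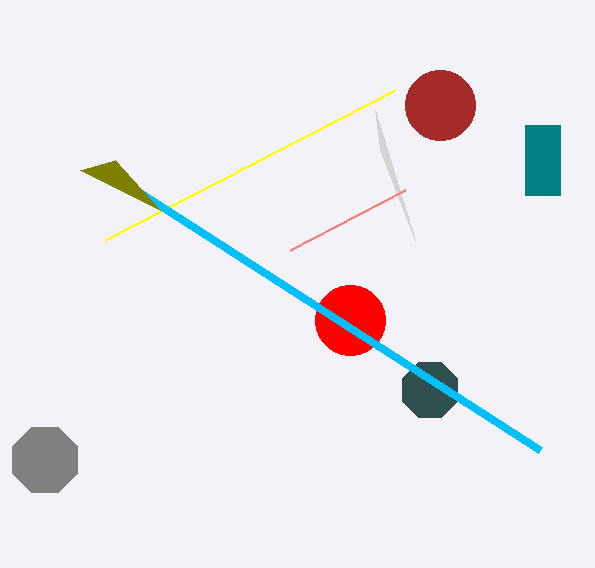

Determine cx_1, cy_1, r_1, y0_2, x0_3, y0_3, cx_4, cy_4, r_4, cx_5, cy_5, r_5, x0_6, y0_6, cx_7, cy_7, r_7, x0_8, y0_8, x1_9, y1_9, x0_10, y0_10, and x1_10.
cx_1 = 430; cy_1 = 390; r_1 = 30; y0_2 = 240; x0_3 = 405; y0_3 = 190; cx_4 = 45; cy_4 = 460; r_4 = 35; cx_5 = 350; cy_5 = 320; r_5 = 35; x0_6 = 395; y0_6 = 90; cx_7 = 440; cy_7 = 105; r_7 = 35; x0_8 = 540; y0_8 = 450; x1_9 = 115; y1_9 = 160; x0_10 = 525; y0_10 = 125; x1_10 = 560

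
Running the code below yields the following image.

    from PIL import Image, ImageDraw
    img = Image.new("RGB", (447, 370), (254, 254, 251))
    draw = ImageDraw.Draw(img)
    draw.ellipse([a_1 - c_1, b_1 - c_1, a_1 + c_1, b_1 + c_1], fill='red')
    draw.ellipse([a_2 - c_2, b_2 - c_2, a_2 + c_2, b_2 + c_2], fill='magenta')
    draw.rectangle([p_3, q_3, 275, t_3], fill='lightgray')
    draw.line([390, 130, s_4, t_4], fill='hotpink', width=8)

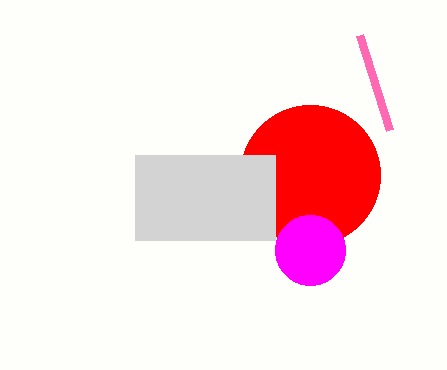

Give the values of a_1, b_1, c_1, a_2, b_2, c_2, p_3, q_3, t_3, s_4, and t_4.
a_1 = 310; b_1 = 175; c_1 = 70; a_2 = 310; b_2 = 250; c_2 = 35; p_3 = 135; q_3 = 155; t_3 = 240; s_4 = 360; t_4 = 35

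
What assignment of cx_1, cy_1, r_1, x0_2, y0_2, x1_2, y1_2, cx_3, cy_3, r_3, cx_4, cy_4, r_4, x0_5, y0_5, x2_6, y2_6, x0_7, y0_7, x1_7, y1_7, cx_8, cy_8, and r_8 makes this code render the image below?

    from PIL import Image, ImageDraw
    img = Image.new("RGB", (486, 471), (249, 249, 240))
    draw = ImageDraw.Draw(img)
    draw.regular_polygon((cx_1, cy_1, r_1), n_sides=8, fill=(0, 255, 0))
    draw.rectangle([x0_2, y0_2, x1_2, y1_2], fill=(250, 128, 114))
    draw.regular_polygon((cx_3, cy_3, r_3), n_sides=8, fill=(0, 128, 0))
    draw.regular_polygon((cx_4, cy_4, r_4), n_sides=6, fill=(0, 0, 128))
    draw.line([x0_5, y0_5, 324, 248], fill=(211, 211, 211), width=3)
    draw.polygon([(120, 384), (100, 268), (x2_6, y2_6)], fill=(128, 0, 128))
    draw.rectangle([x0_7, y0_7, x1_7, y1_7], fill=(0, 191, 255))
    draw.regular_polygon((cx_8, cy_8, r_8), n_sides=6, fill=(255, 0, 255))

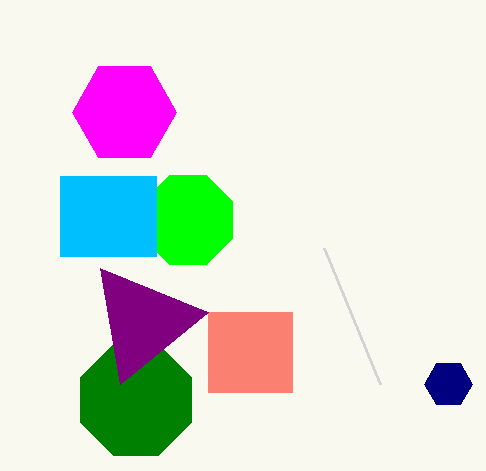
cx_1 = 188, cy_1 = 220, r_1 = 48, x0_2 = 208, y0_2 = 312, x1_2 = 292, y1_2 = 392, cx_3 = 136, cy_3 = 400, r_3 = 60, cx_4 = 448, cy_4 = 384, r_4 = 24, x0_5 = 380, y0_5 = 384, x2_6 = 208, y2_6 = 312, x0_7 = 60, y0_7 = 176, x1_7 = 156, y1_7 = 256, cx_8 = 124, cy_8 = 112, r_8 = 52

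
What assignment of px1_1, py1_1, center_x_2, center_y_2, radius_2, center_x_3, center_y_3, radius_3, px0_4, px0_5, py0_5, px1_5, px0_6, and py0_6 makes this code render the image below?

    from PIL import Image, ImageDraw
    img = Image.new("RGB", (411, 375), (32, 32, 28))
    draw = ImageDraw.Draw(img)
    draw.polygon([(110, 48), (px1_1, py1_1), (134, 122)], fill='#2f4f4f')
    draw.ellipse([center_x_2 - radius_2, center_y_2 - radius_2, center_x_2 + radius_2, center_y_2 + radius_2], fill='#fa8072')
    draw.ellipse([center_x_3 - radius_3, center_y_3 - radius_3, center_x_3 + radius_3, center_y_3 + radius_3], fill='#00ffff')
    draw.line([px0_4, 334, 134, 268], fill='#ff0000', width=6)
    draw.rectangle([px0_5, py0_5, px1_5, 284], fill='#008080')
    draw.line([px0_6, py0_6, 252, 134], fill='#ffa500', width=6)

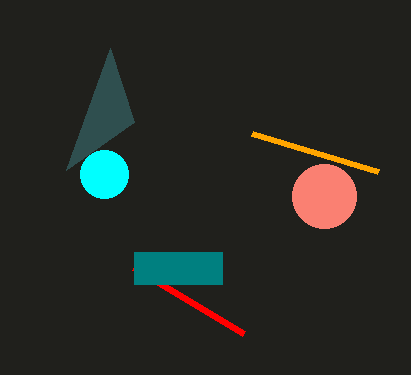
px1_1 = 66, py1_1 = 170, center_x_2 = 324, center_y_2 = 196, radius_2 = 32, center_x_3 = 104, center_y_3 = 174, radius_3 = 24, px0_4 = 244, px0_5 = 134, py0_5 = 252, px1_5 = 222, px0_6 = 378, py0_6 = 172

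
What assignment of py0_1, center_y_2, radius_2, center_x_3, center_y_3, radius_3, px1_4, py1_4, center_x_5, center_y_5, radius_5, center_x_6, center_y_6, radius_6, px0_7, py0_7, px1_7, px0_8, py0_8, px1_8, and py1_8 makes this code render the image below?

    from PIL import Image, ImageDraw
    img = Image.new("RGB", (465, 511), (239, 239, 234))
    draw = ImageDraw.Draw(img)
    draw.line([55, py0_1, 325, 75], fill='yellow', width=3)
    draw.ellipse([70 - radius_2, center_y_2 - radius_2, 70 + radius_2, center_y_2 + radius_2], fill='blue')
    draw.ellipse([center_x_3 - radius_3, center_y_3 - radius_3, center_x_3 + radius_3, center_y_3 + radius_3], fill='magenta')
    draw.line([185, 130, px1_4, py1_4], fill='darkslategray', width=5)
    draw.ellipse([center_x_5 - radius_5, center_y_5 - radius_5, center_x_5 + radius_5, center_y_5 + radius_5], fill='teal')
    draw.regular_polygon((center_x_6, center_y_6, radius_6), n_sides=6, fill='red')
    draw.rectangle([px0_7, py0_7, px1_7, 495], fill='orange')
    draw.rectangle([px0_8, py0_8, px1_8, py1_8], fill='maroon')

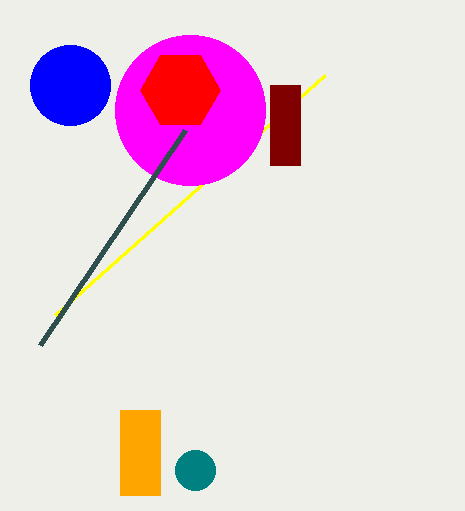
py0_1 = 315, center_y_2 = 85, radius_2 = 40, center_x_3 = 190, center_y_3 = 110, radius_3 = 75, px1_4 = 40, py1_4 = 345, center_x_5 = 195, center_y_5 = 470, radius_5 = 20, center_x_6 = 180, center_y_6 = 90, radius_6 = 40, px0_7 = 120, py0_7 = 410, px1_7 = 160, px0_8 = 270, py0_8 = 85, px1_8 = 300, py1_8 = 165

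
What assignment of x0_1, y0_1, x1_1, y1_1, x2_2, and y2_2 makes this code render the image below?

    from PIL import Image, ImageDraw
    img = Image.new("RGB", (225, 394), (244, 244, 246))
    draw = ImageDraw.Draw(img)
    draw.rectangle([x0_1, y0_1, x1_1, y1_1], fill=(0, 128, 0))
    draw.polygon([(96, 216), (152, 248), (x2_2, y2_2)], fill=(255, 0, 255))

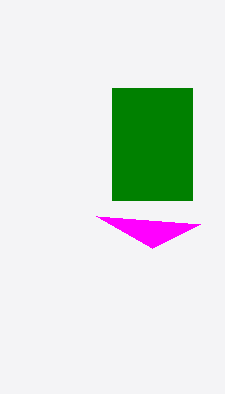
x0_1 = 112, y0_1 = 88, x1_1 = 192, y1_1 = 200, x2_2 = 200, y2_2 = 224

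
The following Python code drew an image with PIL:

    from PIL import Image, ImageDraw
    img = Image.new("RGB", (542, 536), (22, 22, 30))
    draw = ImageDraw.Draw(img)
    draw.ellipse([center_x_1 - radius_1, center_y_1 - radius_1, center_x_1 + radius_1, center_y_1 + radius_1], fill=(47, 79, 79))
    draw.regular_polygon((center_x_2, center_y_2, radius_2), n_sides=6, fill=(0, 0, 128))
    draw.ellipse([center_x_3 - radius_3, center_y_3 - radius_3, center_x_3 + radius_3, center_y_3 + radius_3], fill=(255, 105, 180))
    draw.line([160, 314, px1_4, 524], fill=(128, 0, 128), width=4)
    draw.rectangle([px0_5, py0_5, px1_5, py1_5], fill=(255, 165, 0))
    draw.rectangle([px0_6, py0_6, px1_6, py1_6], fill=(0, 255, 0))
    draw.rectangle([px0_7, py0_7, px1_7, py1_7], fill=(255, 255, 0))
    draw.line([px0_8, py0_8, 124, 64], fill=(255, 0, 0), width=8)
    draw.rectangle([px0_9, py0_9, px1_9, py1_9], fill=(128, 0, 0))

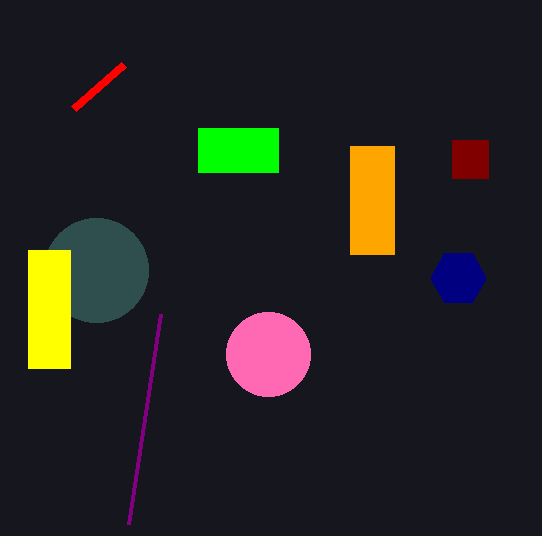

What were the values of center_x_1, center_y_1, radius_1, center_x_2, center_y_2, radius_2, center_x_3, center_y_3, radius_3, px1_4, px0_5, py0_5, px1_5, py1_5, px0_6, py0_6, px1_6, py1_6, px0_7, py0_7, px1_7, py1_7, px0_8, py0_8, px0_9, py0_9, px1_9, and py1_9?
center_x_1 = 96; center_y_1 = 270; radius_1 = 52; center_x_2 = 458; center_y_2 = 278; radius_2 = 28; center_x_3 = 268; center_y_3 = 354; radius_3 = 42; px1_4 = 128; px0_5 = 350; py0_5 = 146; px1_5 = 394; py1_5 = 254; px0_6 = 198; py0_6 = 128; px1_6 = 278; py1_6 = 172; px0_7 = 28; py0_7 = 250; px1_7 = 70; py1_7 = 368; px0_8 = 74; py0_8 = 108; px0_9 = 452; py0_9 = 140; px1_9 = 488; py1_9 = 178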